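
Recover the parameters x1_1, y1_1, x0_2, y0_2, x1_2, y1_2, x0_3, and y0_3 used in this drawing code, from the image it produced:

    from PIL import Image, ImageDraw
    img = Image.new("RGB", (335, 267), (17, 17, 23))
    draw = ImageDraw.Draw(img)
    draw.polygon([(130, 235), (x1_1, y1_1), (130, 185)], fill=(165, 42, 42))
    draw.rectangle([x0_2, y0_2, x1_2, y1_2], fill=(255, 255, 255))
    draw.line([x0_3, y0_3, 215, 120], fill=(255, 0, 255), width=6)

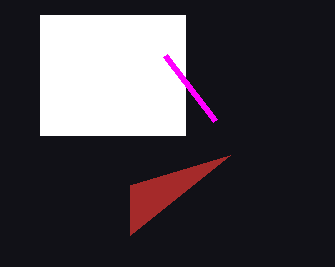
x1_1 = 230, y1_1 = 155, x0_2 = 40, y0_2 = 15, x1_2 = 185, y1_2 = 135, x0_3 = 165, y0_3 = 55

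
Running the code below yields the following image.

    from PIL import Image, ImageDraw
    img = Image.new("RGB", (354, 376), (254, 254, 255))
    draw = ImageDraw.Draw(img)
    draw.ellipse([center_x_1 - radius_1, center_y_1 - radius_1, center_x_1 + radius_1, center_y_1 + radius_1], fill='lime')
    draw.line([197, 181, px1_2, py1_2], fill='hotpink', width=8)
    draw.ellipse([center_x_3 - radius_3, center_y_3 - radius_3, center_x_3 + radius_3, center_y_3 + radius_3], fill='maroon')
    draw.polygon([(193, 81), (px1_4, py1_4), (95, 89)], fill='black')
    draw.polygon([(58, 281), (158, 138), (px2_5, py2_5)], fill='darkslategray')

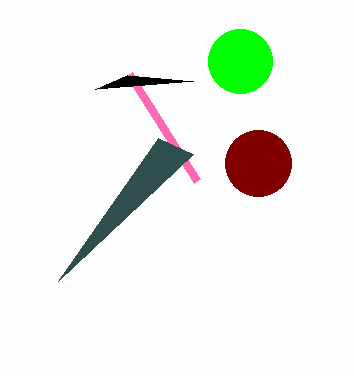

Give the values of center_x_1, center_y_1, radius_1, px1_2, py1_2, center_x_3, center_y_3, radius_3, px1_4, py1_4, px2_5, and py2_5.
center_x_1 = 240
center_y_1 = 61
radius_1 = 32
px1_2 = 129
py1_2 = 74
center_x_3 = 258
center_y_3 = 163
radius_3 = 33
px1_4 = 127
py1_4 = 75
px2_5 = 193
py2_5 = 154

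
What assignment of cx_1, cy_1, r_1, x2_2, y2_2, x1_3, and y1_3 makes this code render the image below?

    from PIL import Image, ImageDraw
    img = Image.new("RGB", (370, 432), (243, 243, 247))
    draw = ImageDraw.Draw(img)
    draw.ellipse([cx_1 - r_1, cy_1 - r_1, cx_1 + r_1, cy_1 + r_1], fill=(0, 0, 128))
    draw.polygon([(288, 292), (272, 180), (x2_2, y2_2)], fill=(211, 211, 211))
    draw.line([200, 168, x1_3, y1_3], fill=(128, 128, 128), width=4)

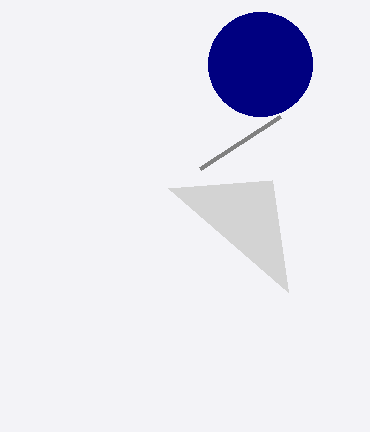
cx_1 = 260, cy_1 = 64, r_1 = 52, x2_2 = 168, y2_2 = 188, x1_3 = 280, y1_3 = 116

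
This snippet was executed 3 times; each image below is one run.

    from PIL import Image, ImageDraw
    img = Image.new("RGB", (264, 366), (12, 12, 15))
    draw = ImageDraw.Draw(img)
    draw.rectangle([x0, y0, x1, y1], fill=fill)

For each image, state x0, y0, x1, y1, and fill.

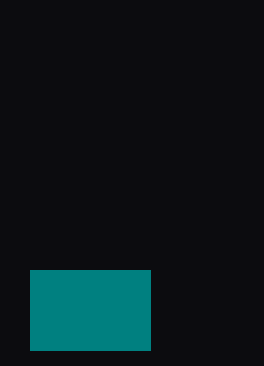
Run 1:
x0 = 30
y0 = 270
x1 = 150
y1 = 350
fill = 'teal'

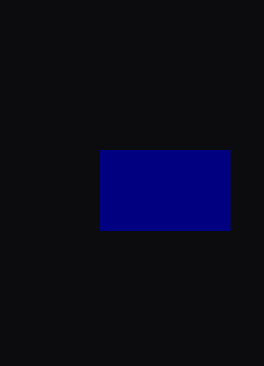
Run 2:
x0 = 100; y0 = 150; x1 = 230; y1 = 230; fill = 'navy'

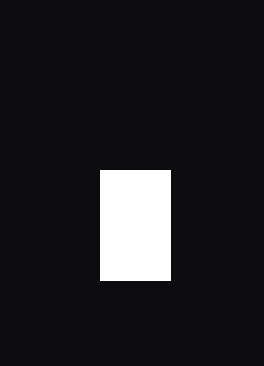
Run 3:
x0 = 100
y0 = 170
x1 = 170
y1 = 280
fill = 'white'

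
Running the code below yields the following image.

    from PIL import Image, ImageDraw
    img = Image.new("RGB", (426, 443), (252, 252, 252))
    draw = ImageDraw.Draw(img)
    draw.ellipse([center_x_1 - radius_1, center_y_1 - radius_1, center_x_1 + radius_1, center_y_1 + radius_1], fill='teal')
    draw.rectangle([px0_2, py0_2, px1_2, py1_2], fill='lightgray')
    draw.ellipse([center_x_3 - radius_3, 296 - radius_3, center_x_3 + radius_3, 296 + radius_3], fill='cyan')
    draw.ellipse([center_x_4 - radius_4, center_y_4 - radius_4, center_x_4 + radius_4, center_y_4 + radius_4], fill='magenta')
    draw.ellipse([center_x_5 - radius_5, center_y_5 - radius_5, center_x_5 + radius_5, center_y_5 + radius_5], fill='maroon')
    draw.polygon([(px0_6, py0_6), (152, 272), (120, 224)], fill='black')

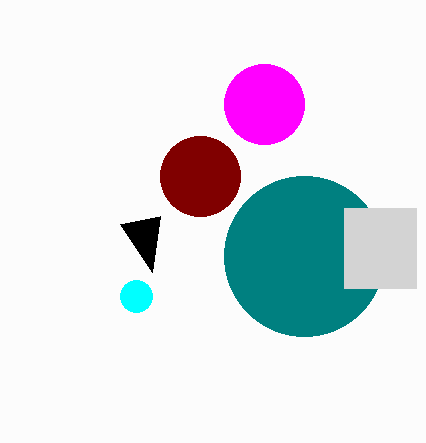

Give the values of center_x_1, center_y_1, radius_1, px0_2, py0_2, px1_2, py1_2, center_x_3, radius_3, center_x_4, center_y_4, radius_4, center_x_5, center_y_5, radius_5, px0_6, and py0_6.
center_x_1 = 304, center_y_1 = 256, radius_1 = 80, px0_2 = 344, py0_2 = 208, px1_2 = 416, py1_2 = 288, center_x_3 = 136, radius_3 = 16, center_x_4 = 264, center_y_4 = 104, radius_4 = 40, center_x_5 = 200, center_y_5 = 176, radius_5 = 40, px0_6 = 160, py0_6 = 216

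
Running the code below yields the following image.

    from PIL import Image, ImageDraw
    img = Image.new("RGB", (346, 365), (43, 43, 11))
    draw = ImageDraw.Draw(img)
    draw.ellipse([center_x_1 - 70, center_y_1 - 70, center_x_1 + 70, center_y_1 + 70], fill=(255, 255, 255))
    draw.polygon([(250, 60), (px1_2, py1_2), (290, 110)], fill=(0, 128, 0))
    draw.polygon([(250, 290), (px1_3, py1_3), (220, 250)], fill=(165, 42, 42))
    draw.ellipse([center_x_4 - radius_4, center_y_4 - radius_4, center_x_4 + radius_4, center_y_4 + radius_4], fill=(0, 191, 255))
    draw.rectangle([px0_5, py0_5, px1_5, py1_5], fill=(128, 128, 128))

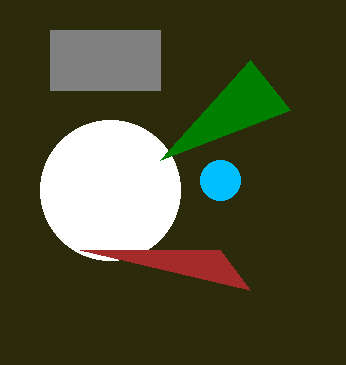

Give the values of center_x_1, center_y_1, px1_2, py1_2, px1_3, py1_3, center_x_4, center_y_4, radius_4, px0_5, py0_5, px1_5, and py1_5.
center_x_1 = 110
center_y_1 = 190
px1_2 = 160
py1_2 = 160
px1_3 = 80
py1_3 = 250
center_x_4 = 220
center_y_4 = 180
radius_4 = 20
px0_5 = 50
py0_5 = 30
px1_5 = 160
py1_5 = 90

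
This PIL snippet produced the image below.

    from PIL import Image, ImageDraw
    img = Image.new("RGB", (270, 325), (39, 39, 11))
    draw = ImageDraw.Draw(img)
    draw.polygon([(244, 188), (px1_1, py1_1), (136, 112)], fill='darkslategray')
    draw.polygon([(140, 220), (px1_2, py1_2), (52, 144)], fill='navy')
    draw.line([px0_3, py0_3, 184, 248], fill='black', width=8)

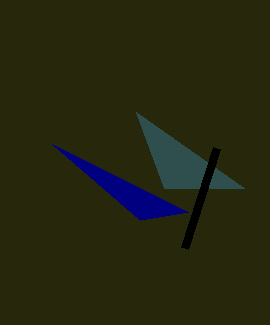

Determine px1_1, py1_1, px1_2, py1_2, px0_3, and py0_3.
px1_1 = 164
py1_1 = 188
px1_2 = 188
py1_2 = 212
px0_3 = 216
py0_3 = 148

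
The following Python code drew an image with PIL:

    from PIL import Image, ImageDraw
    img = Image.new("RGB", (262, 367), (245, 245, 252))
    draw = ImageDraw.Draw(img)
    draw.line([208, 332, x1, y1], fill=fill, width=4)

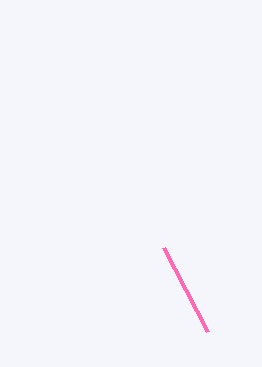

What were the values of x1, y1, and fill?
x1 = 164
y1 = 248
fill = 'hotpink'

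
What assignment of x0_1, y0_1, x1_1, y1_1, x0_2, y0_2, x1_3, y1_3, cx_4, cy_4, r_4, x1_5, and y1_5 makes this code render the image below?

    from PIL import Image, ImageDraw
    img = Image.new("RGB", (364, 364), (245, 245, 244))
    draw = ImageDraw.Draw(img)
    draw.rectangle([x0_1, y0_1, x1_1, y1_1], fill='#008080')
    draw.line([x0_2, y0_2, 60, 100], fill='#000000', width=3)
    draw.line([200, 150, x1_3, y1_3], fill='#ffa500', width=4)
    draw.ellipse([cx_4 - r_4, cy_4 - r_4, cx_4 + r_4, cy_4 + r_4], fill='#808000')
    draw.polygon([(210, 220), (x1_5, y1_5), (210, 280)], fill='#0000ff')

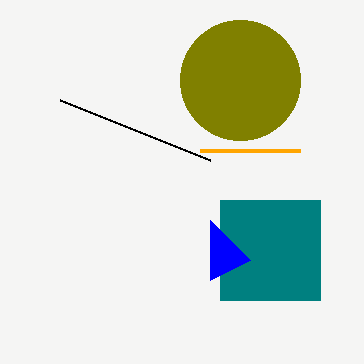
x0_1 = 220
y0_1 = 200
x1_1 = 320
y1_1 = 300
x0_2 = 210
y0_2 = 160
x1_3 = 300
y1_3 = 150
cx_4 = 240
cy_4 = 80
r_4 = 60
x1_5 = 250
y1_5 = 260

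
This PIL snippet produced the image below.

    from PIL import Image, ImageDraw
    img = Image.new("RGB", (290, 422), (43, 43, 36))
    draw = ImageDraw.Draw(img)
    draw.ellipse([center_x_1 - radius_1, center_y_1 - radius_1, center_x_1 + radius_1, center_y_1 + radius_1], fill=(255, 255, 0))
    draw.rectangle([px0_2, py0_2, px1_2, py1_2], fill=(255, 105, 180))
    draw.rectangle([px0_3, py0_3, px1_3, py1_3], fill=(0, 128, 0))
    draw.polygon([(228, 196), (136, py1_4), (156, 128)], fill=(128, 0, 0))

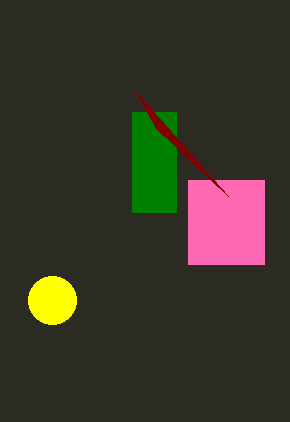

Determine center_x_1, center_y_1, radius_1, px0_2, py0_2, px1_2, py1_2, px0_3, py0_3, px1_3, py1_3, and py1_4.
center_x_1 = 52; center_y_1 = 300; radius_1 = 24; px0_2 = 188; py0_2 = 180; px1_2 = 264; py1_2 = 264; px0_3 = 132; py0_3 = 112; px1_3 = 176; py1_3 = 212; py1_4 = 92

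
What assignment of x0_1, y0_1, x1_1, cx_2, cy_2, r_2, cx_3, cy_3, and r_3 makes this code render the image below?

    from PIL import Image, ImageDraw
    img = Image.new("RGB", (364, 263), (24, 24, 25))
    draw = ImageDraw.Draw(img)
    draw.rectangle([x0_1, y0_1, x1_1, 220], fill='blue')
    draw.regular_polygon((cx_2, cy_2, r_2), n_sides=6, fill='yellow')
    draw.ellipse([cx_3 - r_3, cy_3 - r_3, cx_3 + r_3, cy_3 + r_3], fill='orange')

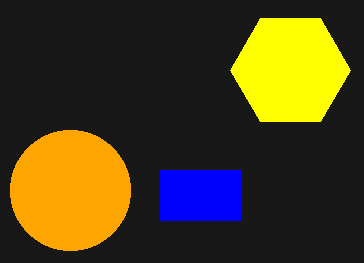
x0_1 = 160, y0_1 = 170, x1_1 = 240, cx_2 = 290, cy_2 = 70, r_2 = 60, cx_3 = 70, cy_3 = 190, r_3 = 60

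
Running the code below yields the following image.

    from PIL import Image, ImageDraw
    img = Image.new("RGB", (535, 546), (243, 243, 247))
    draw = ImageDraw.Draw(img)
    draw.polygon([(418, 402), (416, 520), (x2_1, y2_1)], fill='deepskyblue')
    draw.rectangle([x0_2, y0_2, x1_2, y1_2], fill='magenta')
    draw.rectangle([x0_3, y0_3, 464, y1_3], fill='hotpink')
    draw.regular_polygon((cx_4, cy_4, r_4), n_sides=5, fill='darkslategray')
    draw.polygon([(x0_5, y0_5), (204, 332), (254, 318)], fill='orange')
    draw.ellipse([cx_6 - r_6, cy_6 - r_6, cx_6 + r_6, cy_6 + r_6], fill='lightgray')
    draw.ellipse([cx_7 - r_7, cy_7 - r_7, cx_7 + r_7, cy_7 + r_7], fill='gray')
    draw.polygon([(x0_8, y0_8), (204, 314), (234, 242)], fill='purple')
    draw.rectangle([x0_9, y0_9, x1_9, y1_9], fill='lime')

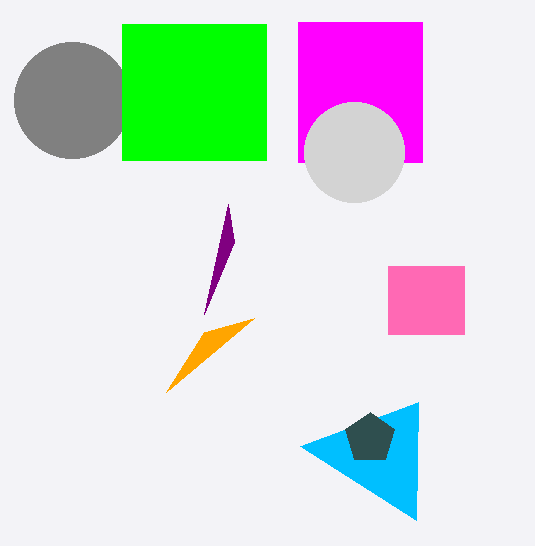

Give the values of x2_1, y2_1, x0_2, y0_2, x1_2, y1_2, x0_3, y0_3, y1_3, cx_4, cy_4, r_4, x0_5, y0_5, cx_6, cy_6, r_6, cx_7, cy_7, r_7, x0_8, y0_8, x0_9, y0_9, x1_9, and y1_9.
x2_1 = 300
y2_1 = 446
x0_2 = 298
y0_2 = 22
x1_2 = 422
y1_2 = 162
x0_3 = 388
y0_3 = 266
y1_3 = 334
cx_4 = 370
cy_4 = 438
r_4 = 26
x0_5 = 166
y0_5 = 392
cx_6 = 354
cy_6 = 152
r_6 = 50
cx_7 = 72
cy_7 = 100
r_7 = 58
x0_8 = 228
y0_8 = 204
x0_9 = 122
y0_9 = 24
x1_9 = 266
y1_9 = 160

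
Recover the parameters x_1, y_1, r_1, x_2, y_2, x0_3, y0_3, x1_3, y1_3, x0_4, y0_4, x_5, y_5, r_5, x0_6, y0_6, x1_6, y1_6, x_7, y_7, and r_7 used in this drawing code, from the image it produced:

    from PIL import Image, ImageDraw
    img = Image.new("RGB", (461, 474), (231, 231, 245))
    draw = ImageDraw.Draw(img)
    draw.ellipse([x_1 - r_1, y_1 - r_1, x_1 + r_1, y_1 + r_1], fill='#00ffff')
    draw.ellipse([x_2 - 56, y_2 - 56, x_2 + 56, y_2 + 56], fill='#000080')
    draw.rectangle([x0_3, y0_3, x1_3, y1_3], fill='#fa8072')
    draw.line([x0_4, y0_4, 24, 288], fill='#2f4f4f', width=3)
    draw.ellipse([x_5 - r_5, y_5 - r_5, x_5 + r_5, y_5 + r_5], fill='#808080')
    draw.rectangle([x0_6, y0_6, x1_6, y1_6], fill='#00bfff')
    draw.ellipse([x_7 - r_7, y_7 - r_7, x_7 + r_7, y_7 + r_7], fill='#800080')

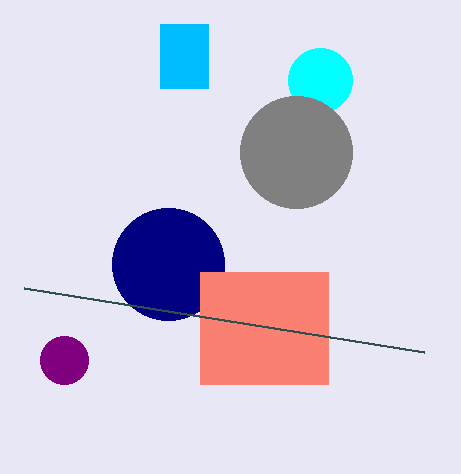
x_1 = 320
y_1 = 80
r_1 = 32
x_2 = 168
y_2 = 264
x0_3 = 200
y0_3 = 272
x1_3 = 328
y1_3 = 384
x0_4 = 424
y0_4 = 352
x_5 = 296
y_5 = 152
r_5 = 56
x0_6 = 160
y0_6 = 24
x1_6 = 208
y1_6 = 88
x_7 = 64
y_7 = 360
r_7 = 24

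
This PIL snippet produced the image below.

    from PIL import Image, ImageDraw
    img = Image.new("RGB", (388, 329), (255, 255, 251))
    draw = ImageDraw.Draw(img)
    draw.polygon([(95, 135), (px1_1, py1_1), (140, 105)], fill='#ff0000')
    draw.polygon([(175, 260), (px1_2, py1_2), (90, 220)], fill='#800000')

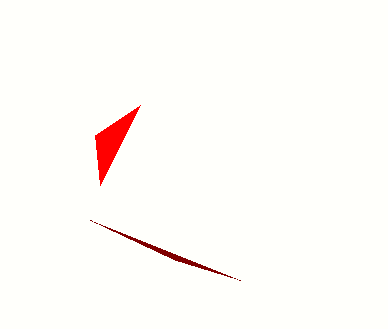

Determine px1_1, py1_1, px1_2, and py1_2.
px1_1 = 100
py1_1 = 185
px1_2 = 240
py1_2 = 280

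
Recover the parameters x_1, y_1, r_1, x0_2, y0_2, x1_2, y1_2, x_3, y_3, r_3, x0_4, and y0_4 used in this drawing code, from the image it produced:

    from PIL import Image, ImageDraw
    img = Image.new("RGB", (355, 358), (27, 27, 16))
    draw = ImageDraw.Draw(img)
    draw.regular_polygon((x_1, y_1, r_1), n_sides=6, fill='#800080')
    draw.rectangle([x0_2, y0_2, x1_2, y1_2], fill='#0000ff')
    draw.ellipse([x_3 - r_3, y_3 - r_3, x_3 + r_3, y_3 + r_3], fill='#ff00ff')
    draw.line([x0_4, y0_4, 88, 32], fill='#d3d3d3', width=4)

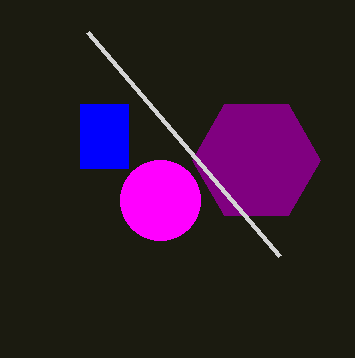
x_1 = 256; y_1 = 160; r_1 = 64; x0_2 = 80; y0_2 = 104; x1_2 = 128; y1_2 = 168; x_3 = 160; y_3 = 200; r_3 = 40; x0_4 = 280; y0_4 = 256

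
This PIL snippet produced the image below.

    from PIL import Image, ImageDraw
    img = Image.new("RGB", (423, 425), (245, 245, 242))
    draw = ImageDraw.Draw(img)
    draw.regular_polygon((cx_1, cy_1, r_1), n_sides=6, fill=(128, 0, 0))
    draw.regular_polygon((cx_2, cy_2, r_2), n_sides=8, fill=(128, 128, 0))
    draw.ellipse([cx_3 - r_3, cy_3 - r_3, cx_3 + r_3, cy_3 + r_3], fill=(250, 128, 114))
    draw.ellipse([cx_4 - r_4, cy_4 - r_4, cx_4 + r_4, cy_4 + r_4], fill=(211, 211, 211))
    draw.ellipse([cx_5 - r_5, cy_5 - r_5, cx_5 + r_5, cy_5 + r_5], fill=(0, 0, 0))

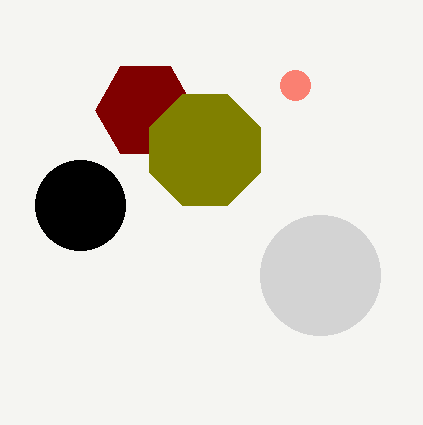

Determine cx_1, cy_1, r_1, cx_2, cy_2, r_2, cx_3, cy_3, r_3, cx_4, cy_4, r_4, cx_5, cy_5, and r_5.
cx_1 = 145, cy_1 = 110, r_1 = 50, cx_2 = 205, cy_2 = 150, r_2 = 60, cx_3 = 295, cy_3 = 85, r_3 = 15, cx_4 = 320, cy_4 = 275, r_4 = 60, cx_5 = 80, cy_5 = 205, r_5 = 45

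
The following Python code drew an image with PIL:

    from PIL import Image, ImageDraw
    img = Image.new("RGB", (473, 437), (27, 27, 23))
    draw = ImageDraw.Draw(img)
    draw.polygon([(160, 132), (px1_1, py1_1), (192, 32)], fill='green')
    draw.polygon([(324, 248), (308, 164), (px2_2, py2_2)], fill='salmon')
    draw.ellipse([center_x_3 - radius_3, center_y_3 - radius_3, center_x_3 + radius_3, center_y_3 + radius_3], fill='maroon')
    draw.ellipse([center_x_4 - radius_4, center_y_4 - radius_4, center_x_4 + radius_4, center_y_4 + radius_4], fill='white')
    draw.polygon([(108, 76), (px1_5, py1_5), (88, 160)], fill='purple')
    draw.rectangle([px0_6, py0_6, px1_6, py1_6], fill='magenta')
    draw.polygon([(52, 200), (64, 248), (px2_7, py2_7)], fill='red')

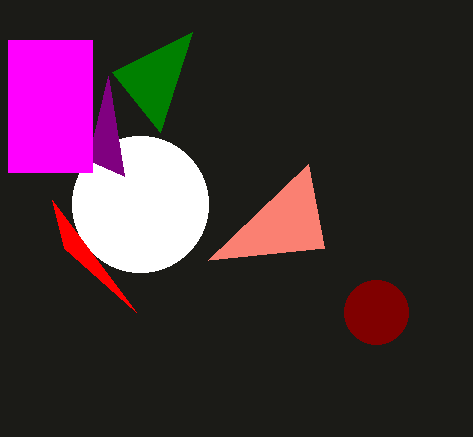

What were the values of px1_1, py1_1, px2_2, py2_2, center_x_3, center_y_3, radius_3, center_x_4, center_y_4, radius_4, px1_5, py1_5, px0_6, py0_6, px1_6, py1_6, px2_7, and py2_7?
px1_1 = 112, py1_1 = 72, px2_2 = 208, py2_2 = 260, center_x_3 = 376, center_y_3 = 312, radius_3 = 32, center_x_4 = 140, center_y_4 = 204, radius_4 = 68, px1_5 = 124, py1_5 = 176, px0_6 = 8, py0_6 = 40, px1_6 = 92, py1_6 = 172, px2_7 = 136, py2_7 = 312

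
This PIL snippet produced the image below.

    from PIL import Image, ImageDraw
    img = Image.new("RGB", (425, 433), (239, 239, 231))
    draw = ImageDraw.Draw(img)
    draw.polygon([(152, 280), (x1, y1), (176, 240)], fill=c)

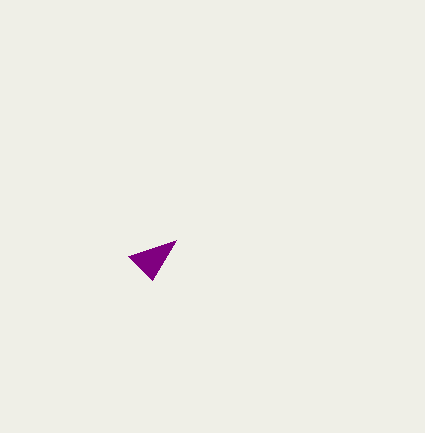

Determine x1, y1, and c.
x1 = 128; y1 = 256; c = 'purple'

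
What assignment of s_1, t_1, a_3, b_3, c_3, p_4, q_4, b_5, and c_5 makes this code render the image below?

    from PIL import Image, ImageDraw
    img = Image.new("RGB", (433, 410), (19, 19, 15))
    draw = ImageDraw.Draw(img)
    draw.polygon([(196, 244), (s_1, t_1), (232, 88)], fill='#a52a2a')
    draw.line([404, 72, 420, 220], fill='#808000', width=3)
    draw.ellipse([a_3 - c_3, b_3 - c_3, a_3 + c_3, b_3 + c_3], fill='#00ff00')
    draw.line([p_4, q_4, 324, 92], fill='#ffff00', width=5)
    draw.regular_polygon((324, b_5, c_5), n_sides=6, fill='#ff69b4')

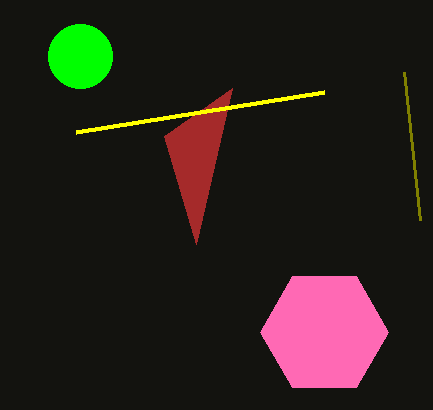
s_1 = 164
t_1 = 136
a_3 = 80
b_3 = 56
c_3 = 32
p_4 = 76
q_4 = 132
b_5 = 332
c_5 = 64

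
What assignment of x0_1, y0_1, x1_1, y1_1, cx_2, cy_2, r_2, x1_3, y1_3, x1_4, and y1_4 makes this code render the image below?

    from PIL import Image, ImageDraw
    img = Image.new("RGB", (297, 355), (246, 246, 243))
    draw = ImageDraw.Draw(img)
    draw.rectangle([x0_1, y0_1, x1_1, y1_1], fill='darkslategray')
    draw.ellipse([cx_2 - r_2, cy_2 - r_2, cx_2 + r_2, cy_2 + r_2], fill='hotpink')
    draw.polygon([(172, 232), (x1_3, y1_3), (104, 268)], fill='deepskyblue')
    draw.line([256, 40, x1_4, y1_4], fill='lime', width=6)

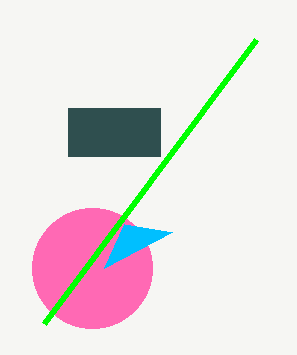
x0_1 = 68; y0_1 = 108; x1_1 = 160; y1_1 = 156; cx_2 = 92; cy_2 = 268; r_2 = 60; x1_3 = 124; y1_3 = 224; x1_4 = 44; y1_4 = 324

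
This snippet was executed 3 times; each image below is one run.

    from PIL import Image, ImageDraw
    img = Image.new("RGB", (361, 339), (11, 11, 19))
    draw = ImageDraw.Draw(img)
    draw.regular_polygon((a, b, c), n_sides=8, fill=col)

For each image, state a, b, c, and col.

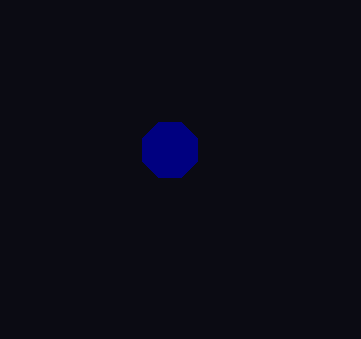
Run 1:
a = 170
b = 150
c = 30
col = 'navy'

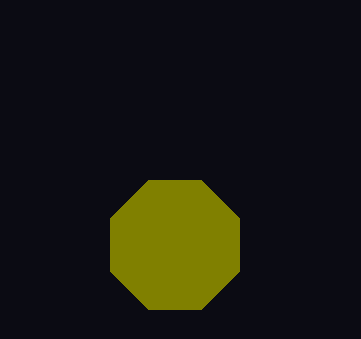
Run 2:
a = 175, b = 245, c = 70, col = 'olive'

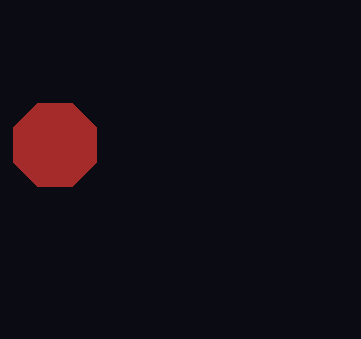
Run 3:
a = 55
b = 145
c = 45
col = 'brown'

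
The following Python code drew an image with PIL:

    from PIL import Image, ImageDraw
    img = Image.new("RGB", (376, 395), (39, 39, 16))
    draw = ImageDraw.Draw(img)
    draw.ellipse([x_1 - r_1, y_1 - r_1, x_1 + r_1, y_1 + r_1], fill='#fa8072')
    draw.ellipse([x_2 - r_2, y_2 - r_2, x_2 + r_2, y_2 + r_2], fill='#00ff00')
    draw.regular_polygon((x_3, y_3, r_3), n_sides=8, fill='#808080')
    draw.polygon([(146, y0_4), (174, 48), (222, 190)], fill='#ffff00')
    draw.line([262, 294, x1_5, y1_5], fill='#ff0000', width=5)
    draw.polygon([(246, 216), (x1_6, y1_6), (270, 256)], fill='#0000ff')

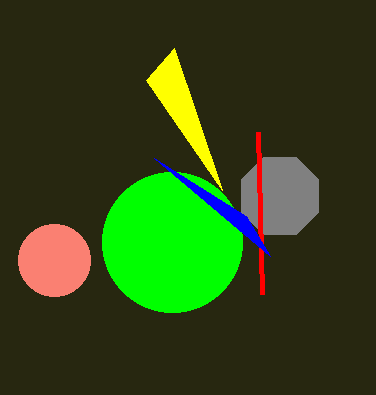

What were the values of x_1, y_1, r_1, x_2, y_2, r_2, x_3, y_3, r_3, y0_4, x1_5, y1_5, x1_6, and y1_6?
x_1 = 54, y_1 = 260, r_1 = 36, x_2 = 172, y_2 = 242, r_2 = 70, x_3 = 280, y_3 = 196, r_3 = 42, y0_4 = 80, x1_5 = 258, y1_5 = 132, x1_6 = 154, y1_6 = 158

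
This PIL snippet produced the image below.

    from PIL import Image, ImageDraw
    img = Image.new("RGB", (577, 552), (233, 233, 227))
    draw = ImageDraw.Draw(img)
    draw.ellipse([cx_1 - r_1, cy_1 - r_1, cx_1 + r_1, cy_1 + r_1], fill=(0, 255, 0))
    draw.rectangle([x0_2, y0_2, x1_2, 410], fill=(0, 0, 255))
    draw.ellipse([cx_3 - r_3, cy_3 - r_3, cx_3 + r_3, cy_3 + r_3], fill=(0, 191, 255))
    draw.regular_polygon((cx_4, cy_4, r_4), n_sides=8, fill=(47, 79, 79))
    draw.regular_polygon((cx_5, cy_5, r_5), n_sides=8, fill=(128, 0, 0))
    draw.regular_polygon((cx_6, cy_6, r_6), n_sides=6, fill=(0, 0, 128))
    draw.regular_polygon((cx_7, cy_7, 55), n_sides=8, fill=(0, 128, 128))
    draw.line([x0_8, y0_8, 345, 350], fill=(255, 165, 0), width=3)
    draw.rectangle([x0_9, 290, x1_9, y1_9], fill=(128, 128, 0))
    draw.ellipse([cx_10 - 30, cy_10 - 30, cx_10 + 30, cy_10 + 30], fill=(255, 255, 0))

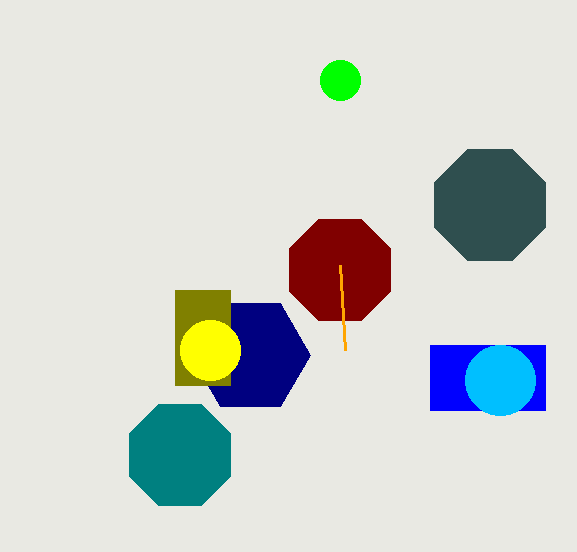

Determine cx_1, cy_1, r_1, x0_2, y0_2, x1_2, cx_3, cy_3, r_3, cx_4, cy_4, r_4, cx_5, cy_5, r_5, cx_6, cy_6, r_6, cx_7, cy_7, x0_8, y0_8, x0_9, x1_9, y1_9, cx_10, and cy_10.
cx_1 = 340, cy_1 = 80, r_1 = 20, x0_2 = 430, y0_2 = 345, x1_2 = 545, cx_3 = 500, cy_3 = 380, r_3 = 35, cx_4 = 490, cy_4 = 205, r_4 = 60, cx_5 = 340, cy_5 = 270, r_5 = 55, cx_6 = 250, cy_6 = 355, r_6 = 60, cx_7 = 180, cy_7 = 455, x0_8 = 340, y0_8 = 265, x0_9 = 175, x1_9 = 230, y1_9 = 385, cx_10 = 210, cy_10 = 350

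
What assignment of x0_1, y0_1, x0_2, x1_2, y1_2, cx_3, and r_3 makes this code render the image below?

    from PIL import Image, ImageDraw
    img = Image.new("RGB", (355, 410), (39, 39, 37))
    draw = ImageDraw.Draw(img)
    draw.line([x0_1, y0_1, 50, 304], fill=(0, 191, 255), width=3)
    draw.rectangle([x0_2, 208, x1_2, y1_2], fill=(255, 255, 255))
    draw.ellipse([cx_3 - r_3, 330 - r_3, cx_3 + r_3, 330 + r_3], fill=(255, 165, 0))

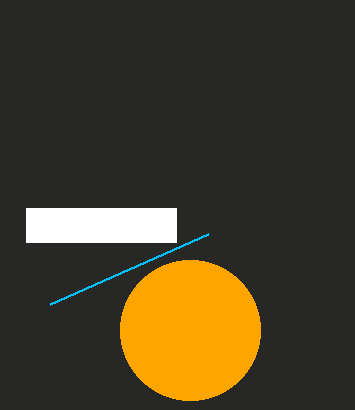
x0_1 = 208
y0_1 = 234
x0_2 = 26
x1_2 = 176
y1_2 = 242
cx_3 = 190
r_3 = 70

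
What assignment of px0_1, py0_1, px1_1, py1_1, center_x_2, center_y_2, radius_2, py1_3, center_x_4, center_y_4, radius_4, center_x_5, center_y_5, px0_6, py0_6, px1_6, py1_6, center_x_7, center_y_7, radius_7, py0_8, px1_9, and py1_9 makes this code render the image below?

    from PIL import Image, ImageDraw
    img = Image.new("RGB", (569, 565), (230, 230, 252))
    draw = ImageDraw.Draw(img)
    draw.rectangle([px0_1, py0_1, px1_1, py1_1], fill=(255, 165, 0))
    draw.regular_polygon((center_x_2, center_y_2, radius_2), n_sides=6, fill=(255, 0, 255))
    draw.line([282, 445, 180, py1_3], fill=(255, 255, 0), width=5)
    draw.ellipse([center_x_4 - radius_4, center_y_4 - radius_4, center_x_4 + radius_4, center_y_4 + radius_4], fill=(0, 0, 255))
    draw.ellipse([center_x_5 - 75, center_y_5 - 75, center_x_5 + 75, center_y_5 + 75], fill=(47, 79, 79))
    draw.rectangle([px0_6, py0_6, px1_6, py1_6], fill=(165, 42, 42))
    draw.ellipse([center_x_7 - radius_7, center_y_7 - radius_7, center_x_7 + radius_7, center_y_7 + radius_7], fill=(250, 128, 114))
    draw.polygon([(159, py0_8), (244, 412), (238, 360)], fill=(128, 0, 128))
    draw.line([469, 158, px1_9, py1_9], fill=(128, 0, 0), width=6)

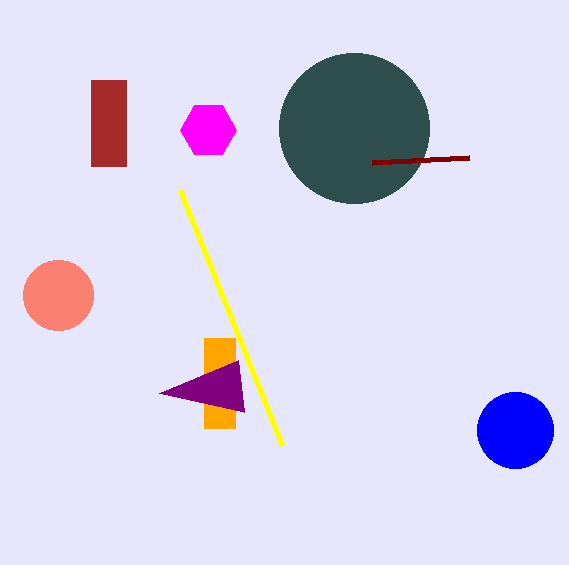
px0_1 = 204
py0_1 = 338
px1_1 = 235
py1_1 = 428
center_x_2 = 208
center_y_2 = 130
radius_2 = 28
py1_3 = 190
center_x_4 = 515
center_y_4 = 430
radius_4 = 38
center_x_5 = 354
center_y_5 = 128
px0_6 = 91
py0_6 = 80
px1_6 = 126
py1_6 = 166
center_x_7 = 58
center_y_7 = 295
radius_7 = 35
py0_8 = 393
px1_9 = 372
py1_9 = 163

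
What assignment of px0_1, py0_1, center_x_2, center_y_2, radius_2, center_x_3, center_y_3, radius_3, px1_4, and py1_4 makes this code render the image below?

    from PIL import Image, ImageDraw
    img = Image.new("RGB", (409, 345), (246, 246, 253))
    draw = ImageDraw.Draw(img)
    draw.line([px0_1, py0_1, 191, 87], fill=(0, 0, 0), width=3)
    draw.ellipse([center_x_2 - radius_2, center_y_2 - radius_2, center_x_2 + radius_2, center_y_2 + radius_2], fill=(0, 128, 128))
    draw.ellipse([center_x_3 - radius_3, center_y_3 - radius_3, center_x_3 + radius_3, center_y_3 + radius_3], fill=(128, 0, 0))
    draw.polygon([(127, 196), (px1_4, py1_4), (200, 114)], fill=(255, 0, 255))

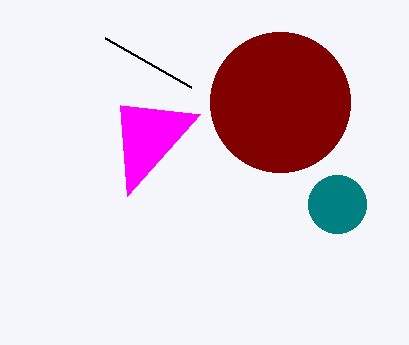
px0_1 = 105
py0_1 = 38
center_x_2 = 337
center_y_2 = 204
radius_2 = 29
center_x_3 = 280
center_y_3 = 102
radius_3 = 70
px1_4 = 120
py1_4 = 105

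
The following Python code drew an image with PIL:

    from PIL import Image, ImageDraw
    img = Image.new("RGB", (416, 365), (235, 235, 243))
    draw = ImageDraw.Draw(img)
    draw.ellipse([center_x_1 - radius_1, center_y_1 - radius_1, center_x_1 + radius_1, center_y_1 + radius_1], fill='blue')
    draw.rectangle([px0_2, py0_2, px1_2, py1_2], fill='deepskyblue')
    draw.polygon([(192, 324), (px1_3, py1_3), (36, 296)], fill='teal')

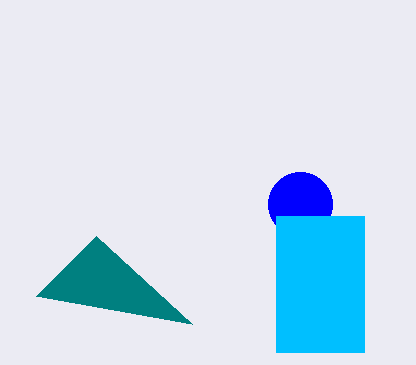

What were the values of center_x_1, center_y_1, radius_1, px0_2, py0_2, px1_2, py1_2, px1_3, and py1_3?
center_x_1 = 300, center_y_1 = 204, radius_1 = 32, px0_2 = 276, py0_2 = 216, px1_2 = 364, py1_2 = 352, px1_3 = 96, py1_3 = 236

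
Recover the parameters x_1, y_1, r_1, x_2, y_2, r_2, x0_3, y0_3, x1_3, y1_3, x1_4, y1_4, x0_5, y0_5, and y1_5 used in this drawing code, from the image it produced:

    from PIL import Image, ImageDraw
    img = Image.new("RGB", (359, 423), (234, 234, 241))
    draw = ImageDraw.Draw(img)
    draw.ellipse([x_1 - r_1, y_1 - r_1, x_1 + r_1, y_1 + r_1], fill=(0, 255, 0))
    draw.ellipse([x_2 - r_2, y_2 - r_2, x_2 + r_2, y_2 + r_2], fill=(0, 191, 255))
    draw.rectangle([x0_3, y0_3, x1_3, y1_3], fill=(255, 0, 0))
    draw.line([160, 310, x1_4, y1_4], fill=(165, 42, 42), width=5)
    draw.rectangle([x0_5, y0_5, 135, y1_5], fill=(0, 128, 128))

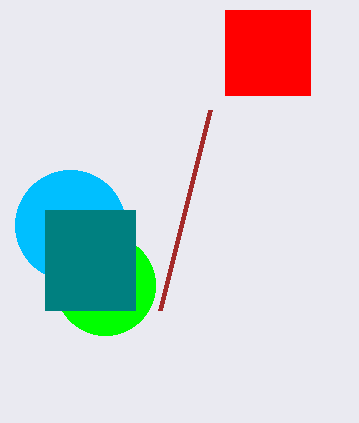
x_1 = 105
y_1 = 285
r_1 = 50
x_2 = 70
y_2 = 225
r_2 = 55
x0_3 = 225
y0_3 = 10
x1_3 = 310
y1_3 = 95
x1_4 = 210
y1_4 = 110
x0_5 = 45
y0_5 = 210
y1_5 = 310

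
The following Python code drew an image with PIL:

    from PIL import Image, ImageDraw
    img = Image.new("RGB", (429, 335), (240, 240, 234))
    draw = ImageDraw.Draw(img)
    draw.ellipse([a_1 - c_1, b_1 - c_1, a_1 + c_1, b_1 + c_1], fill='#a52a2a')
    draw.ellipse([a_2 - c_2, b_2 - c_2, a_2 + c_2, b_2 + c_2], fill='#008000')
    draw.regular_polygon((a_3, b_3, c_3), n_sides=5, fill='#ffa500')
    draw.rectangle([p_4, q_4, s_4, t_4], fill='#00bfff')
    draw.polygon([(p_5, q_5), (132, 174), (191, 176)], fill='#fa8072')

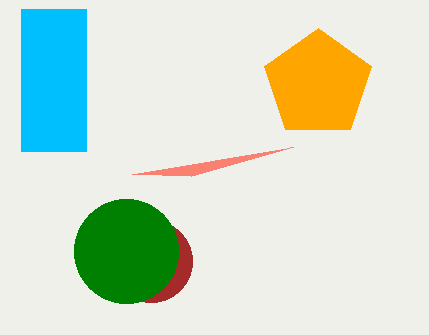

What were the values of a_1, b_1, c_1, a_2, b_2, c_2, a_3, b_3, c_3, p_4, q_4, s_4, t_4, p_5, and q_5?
a_1 = 151
b_1 = 261
c_1 = 41
a_2 = 126
b_2 = 251
c_2 = 52
a_3 = 318
b_3 = 84
c_3 = 56
p_4 = 21
q_4 = 9
s_4 = 86
t_4 = 151
p_5 = 293
q_5 = 147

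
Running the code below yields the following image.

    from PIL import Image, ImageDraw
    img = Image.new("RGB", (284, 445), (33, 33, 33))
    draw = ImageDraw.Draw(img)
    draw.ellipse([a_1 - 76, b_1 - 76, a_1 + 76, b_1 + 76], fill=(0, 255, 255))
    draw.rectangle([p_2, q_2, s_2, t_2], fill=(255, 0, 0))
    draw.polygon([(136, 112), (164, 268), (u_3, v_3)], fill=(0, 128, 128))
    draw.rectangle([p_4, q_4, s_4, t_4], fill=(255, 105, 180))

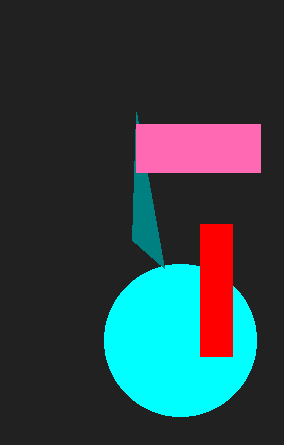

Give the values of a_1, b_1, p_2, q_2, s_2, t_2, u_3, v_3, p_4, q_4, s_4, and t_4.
a_1 = 180; b_1 = 340; p_2 = 200; q_2 = 224; s_2 = 232; t_2 = 356; u_3 = 132; v_3 = 240; p_4 = 136; q_4 = 124; s_4 = 260; t_4 = 172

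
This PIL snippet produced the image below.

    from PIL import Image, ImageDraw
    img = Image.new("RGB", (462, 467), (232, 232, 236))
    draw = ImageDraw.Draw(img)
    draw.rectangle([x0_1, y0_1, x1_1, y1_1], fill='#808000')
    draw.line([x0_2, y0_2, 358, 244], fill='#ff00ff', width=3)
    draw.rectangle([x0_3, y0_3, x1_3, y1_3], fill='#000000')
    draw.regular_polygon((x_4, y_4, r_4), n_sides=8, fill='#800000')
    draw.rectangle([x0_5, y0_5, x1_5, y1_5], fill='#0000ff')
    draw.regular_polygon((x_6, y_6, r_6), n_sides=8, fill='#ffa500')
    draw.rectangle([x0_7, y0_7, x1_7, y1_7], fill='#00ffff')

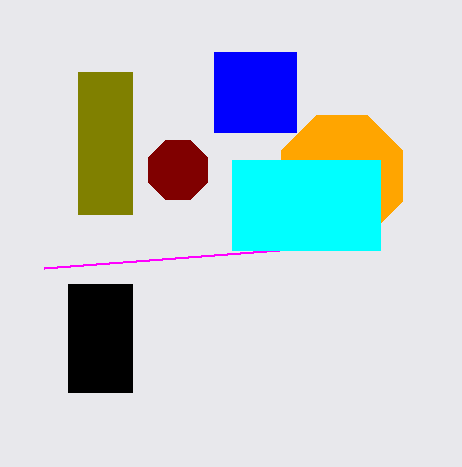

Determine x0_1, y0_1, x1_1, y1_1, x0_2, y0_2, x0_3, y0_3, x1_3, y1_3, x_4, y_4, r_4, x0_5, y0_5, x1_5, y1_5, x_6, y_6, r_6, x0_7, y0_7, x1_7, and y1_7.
x0_1 = 78, y0_1 = 72, x1_1 = 132, y1_1 = 214, x0_2 = 44, y0_2 = 268, x0_3 = 68, y0_3 = 284, x1_3 = 132, y1_3 = 392, x_4 = 178, y_4 = 170, r_4 = 32, x0_5 = 214, y0_5 = 52, x1_5 = 296, y1_5 = 132, x_6 = 342, y_6 = 176, r_6 = 66, x0_7 = 232, y0_7 = 160, x1_7 = 380, y1_7 = 250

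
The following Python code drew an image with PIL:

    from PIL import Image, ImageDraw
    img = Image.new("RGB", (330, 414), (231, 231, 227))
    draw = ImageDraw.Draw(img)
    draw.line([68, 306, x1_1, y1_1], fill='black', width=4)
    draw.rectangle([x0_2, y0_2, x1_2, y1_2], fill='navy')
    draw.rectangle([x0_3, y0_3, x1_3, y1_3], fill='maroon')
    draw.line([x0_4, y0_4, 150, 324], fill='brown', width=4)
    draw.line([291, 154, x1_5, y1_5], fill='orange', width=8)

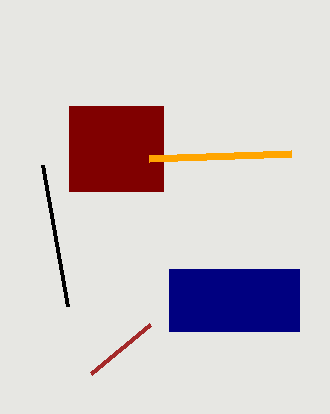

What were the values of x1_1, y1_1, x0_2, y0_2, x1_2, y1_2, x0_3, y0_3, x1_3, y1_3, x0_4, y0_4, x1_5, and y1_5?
x1_1 = 43; y1_1 = 165; x0_2 = 169; y0_2 = 269; x1_2 = 299; y1_2 = 331; x0_3 = 69; y0_3 = 106; x1_3 = 163; y1_3 = 191; x0_4 = 91; y0_4 = 373; x1_5 = 149; y1_5 = 159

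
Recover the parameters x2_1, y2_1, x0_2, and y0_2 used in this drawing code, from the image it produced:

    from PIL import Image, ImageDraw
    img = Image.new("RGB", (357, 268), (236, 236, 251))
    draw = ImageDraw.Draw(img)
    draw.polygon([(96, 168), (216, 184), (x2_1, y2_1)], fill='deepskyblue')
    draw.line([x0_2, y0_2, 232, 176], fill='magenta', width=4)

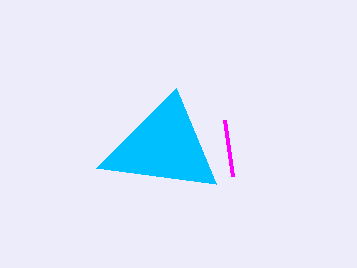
x2_1 = 176
y2_1 = 88
x0_2 = 224
y0_2 = 120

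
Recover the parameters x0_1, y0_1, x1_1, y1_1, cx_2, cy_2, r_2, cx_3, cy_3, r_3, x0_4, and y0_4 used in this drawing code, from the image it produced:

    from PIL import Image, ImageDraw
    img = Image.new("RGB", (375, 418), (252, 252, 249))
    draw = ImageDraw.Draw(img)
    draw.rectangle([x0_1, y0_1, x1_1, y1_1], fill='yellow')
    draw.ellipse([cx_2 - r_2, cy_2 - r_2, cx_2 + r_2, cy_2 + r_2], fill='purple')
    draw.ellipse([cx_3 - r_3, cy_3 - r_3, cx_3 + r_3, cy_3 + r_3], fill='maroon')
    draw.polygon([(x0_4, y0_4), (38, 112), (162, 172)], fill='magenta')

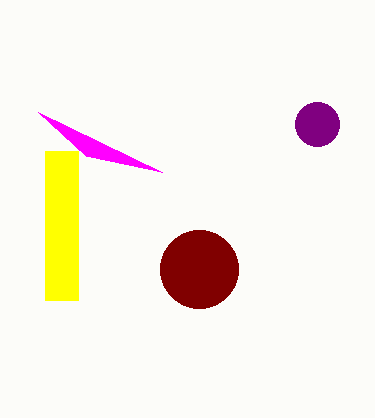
x0_1 = 45; y0_1 = 151; x1_1 = 78; y1_1 = 300; cx_2 = 317; cy_2 = 124; r_2 = 22; cx_3 = 199; cy_3 = 269; r_3 = 39; x0_4 = 86; y0_4 = 156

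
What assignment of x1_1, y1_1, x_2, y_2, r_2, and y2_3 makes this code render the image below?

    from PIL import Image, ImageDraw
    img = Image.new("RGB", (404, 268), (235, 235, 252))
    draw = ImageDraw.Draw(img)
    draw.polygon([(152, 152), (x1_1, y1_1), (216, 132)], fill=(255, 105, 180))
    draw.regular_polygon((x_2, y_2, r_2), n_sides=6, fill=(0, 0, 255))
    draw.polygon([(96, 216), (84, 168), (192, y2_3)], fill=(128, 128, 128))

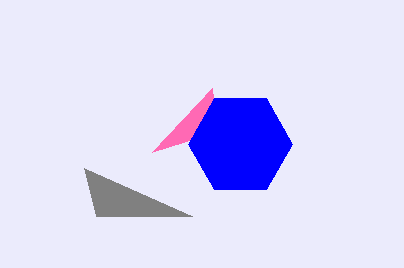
x1_1 = 212; y1_1 = 88; x_2 = 240; y_2 = 144; r_2 = 52; y2_3 = 216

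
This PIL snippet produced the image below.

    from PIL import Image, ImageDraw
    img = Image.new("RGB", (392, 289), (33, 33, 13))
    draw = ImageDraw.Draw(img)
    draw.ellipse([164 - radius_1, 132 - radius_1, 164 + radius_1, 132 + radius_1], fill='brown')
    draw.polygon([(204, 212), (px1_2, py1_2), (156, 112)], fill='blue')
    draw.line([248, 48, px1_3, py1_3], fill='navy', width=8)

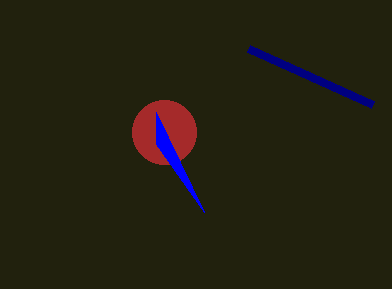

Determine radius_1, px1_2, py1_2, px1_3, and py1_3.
radius_1 = 32
px1_2 = 156
py1_2 = 144
px1_3 = 372
py1_3 = 104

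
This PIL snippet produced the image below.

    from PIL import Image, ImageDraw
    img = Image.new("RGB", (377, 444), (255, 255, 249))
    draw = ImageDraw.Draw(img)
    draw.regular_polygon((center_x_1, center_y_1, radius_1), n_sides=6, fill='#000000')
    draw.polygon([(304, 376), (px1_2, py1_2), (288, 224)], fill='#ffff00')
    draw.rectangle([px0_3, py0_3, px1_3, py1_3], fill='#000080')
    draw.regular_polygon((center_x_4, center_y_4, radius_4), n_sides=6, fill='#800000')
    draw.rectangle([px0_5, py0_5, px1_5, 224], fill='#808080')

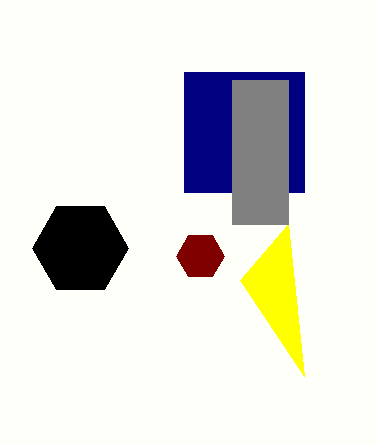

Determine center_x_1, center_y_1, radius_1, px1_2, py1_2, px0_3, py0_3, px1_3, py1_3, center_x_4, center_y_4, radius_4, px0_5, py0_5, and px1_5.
center_x_1 = 80
center_y_1 = 248
radius_1 = 48
px1_2 = 240
py1_2 = 280
px0_3 = 184
py0_3 = 72
px1_3 = 304
py1_3 = 192
center_x_4 = 200
center_y_4 = 256
radius_4 = 24
px0_5 = 232
py0_5 = 80
px1_5 = 288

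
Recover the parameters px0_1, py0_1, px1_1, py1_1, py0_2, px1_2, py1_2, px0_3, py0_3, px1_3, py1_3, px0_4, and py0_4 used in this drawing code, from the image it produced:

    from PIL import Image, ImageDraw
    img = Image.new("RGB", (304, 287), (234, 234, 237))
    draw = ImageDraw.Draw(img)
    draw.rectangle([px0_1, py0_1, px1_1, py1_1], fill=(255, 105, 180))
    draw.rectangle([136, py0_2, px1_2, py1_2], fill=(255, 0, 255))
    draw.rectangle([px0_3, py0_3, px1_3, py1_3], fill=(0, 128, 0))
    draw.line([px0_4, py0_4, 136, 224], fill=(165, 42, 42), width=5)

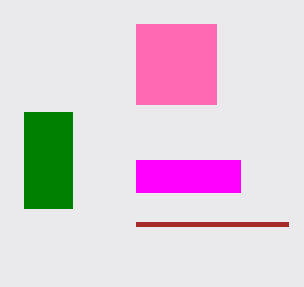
px0_1 = 136, py0_1 = 24, px1_1 = 216, py1_1 = 104, py0_2 = 160, px1_2 = 240, py1_2 = 192, px0_3 = 24, py0_3 = 112, px1_3 = 72, py1_3 = 208, px0_4 = 288, py0_4 = 224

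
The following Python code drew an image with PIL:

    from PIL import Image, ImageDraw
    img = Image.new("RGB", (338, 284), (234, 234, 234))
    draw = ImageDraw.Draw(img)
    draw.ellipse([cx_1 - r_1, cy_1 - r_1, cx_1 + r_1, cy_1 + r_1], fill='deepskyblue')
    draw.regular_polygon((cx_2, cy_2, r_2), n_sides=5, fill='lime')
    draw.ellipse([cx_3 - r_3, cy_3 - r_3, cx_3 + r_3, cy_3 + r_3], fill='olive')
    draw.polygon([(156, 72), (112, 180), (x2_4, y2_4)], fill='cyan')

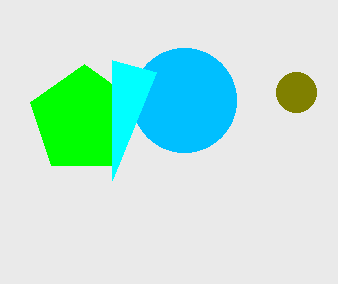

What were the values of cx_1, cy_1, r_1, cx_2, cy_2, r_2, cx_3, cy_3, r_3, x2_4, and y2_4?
cx_1 = 184; cy_1 = 100; r_1 = 52; cx_2 = 84; cy_2 = 120; r_2 = 56; cx_3 = 296; cy_3 = 92; r_3 = 20; x2_4 = 112; y2_4 = 60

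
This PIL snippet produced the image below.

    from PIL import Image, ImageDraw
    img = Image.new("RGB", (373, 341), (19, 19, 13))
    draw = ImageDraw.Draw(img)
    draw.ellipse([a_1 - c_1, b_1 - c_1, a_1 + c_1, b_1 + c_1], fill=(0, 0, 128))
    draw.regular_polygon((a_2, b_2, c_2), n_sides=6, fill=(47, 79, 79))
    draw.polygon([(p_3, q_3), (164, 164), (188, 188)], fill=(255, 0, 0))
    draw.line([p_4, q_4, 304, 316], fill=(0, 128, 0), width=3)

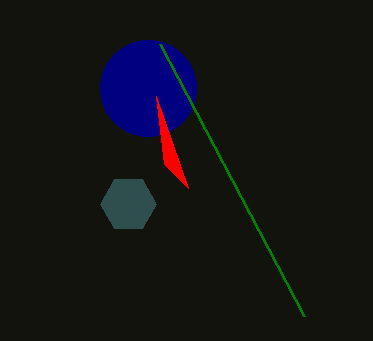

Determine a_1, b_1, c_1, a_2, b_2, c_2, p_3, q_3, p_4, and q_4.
a_1 = 148
b_1 = 88
c_1 = 48
a_2 = 128
b_2 = 204
c_2 = 28
p_3 = 156
q_3 = 96
p_4 = 160
q_4 = 44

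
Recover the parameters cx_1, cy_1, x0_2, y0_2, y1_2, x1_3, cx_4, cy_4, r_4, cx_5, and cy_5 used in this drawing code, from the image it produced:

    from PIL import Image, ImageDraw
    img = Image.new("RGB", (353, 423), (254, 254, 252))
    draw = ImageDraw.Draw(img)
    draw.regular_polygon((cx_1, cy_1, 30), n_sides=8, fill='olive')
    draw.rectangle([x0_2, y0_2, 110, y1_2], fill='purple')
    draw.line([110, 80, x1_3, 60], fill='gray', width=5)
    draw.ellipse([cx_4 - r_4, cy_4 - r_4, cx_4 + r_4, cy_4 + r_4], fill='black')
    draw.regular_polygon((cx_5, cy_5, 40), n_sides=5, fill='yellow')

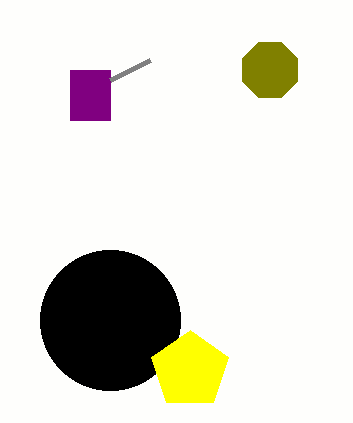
cx_1 = 270
cy_1 = 70
x0_2 = 70
y0_2 = 70
y1_2 = 120
x1_3 = 150
cx_4 = 110
cy_4 = 320
r_4 = 70
cx_5 = 190
cy_5 = 370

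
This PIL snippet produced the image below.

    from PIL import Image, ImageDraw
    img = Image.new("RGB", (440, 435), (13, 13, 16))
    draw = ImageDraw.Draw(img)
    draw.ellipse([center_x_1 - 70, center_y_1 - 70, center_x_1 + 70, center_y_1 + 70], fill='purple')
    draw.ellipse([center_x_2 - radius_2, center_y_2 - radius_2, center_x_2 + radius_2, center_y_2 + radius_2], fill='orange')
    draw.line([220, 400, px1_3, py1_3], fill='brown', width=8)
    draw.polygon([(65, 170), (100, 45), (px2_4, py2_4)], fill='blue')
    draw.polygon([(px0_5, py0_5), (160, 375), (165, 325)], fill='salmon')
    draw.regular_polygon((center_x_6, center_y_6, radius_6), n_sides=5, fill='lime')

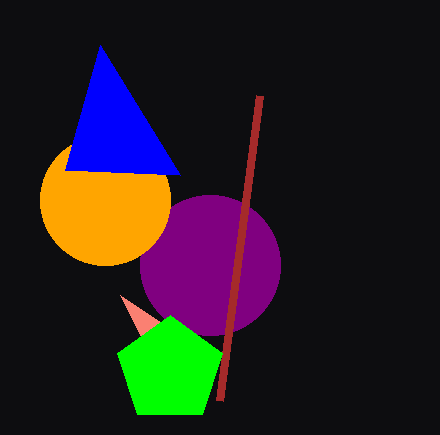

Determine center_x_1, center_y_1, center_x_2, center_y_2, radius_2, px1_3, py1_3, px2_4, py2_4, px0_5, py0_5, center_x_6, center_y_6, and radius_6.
center_x_1 = 210; center_y_1 = 265; center_x_2 = 105; center_y_2 = 200; radius_2 = 65; px1_3 = 260; py1_3 = 95; px2_4 = 180; py2_4 = 175; px0_5 = 120; py0_5 = 295; center_x_6 = 170; center_y_6 = 370; radius_6 = 55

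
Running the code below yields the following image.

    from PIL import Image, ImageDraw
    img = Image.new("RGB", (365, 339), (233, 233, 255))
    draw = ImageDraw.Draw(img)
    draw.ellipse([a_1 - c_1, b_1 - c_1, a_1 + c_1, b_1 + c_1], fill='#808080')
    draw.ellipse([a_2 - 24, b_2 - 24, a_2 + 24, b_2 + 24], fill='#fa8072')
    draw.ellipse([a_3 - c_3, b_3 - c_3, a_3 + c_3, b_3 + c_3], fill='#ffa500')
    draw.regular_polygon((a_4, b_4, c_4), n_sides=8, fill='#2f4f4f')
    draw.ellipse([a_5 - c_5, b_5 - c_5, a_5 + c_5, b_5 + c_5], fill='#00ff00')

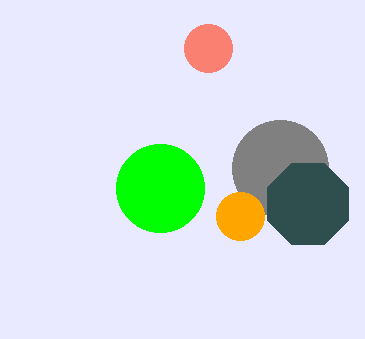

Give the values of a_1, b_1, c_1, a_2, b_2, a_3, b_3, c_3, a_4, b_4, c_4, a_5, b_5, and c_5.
a_1 = 280, b_1 = 168, c_1 = 48, a_2 = 208, b_2 = 48, a_3 = 240, b_3 = 216, c_3 = 24, a_4 = 308, b_4 = 204, c_4 = 44, a_5 = 160, b_5 = 188, c_5 = 44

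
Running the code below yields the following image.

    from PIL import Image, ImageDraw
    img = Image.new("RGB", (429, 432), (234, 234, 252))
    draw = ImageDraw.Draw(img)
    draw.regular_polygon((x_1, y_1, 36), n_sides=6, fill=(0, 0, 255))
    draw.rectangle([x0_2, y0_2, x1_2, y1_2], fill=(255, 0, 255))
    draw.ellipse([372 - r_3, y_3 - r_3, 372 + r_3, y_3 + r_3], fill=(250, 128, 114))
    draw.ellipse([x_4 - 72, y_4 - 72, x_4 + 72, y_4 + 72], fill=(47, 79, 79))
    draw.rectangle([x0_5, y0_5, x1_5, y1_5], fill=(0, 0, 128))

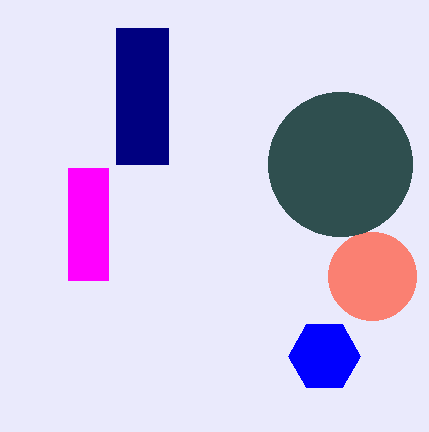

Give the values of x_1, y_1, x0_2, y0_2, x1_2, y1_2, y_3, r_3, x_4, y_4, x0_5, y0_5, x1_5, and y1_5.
x_1 = 324; y_1 = 356; x0_2 = 68; y0_2 = 168; x1_2 = 108; y1_2 = 280; y_3 = 276; r_3 = 44; x_4 = 340; y_4 = 164; x0_5 = 116; y0_5 = 28; x1_5 = 168; y1_5 = 164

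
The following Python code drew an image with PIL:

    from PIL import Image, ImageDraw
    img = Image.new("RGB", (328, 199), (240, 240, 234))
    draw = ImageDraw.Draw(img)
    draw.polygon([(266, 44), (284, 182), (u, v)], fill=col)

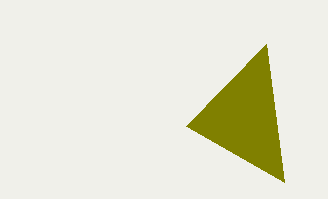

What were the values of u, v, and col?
u = 186; v = 126; col = 'olive'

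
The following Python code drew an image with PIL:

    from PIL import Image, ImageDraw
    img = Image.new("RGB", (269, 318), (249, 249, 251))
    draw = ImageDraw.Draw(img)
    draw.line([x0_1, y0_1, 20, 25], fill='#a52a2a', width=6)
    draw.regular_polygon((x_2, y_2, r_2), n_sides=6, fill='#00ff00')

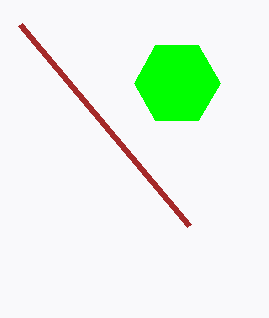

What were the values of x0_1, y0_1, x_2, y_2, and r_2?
x0_1 = 189, y0_1 = 226, x_2 = 177, y_2 = 83, r_2 = 43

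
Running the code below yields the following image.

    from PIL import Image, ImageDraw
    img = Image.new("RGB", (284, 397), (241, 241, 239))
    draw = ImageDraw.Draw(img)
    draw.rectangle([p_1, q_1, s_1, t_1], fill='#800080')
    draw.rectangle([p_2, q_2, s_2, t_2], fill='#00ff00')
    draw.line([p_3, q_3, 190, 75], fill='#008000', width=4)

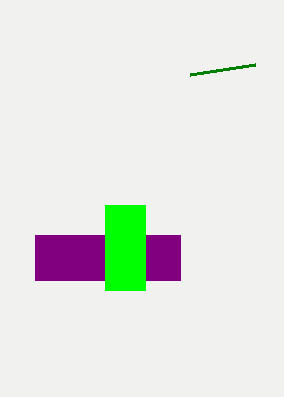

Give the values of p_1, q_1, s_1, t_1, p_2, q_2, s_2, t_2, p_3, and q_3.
p_1 = 35, q_1 = 235, s_1 = 180, t_1 = 280, p_2 = 105, q_2 = 205, s_2 = 145, t_2 = 290, p_3 = 255, q_3 = 65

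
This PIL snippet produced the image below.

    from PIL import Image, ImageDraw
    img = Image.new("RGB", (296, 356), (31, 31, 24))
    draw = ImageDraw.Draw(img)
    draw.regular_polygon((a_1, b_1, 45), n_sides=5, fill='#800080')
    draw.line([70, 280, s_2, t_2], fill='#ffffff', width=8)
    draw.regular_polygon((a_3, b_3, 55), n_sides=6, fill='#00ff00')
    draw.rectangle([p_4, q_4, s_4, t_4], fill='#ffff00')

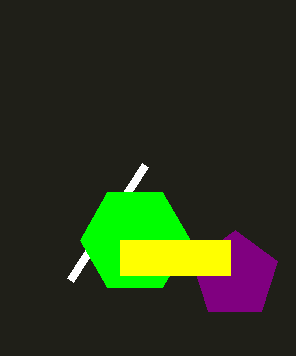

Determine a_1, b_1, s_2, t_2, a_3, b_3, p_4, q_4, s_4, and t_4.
a_1 = 235
b_1 = 275
s_2 = 145
t_2 = 165
a_3 = 135
b_3 = 240
p_4 = 120
q_4 = 240
s_4 = 230
t_4 = 275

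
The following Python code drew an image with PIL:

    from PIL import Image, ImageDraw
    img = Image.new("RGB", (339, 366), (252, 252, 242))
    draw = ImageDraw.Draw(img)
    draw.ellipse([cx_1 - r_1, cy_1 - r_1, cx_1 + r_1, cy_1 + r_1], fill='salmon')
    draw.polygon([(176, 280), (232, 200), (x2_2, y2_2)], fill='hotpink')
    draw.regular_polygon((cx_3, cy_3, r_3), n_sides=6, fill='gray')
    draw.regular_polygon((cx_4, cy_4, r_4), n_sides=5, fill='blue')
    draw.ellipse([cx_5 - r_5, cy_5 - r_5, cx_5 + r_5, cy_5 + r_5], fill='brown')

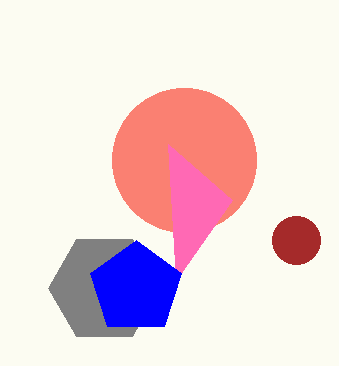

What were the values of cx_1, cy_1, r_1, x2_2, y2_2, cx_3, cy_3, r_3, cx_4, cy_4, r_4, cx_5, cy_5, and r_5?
cx_1 = 184, cy_1 = 160, r_1 = 72, x2_2 = 168, y2_2 = 144, cx_3 = 104, cy_3 = 288, r_3 = 56, cx_4 = 136, cy_4 = 288, r_4 = 48, cx_5 = 296, cy_5 = 240, r_5 = 24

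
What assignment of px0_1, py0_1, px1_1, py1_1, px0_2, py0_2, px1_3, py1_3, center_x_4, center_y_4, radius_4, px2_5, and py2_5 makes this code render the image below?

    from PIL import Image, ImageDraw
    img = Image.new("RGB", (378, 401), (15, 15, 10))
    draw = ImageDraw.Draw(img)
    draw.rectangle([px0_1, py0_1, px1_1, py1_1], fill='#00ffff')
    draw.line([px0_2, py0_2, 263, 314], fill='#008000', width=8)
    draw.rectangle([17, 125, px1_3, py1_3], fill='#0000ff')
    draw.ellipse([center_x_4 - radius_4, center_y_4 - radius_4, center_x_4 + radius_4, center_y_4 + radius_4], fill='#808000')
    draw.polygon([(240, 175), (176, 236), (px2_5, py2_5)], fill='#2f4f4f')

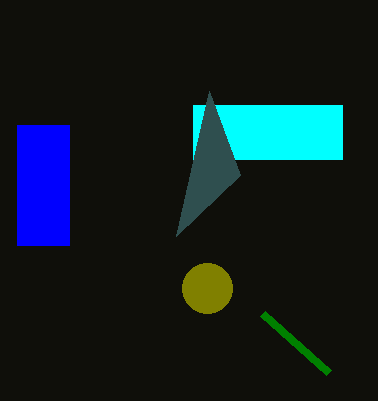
px0_1 = 193
py0_1 = 105
px1_1 = 342
py1_1 = 159
px0_2 = 329
py0_2 = 373
px1_3 = 69
py1_3 = 245
center_x_4 = 207
center_y_4 = 288
radius_4 = 25
px2_5 = 209
py2_5 = 91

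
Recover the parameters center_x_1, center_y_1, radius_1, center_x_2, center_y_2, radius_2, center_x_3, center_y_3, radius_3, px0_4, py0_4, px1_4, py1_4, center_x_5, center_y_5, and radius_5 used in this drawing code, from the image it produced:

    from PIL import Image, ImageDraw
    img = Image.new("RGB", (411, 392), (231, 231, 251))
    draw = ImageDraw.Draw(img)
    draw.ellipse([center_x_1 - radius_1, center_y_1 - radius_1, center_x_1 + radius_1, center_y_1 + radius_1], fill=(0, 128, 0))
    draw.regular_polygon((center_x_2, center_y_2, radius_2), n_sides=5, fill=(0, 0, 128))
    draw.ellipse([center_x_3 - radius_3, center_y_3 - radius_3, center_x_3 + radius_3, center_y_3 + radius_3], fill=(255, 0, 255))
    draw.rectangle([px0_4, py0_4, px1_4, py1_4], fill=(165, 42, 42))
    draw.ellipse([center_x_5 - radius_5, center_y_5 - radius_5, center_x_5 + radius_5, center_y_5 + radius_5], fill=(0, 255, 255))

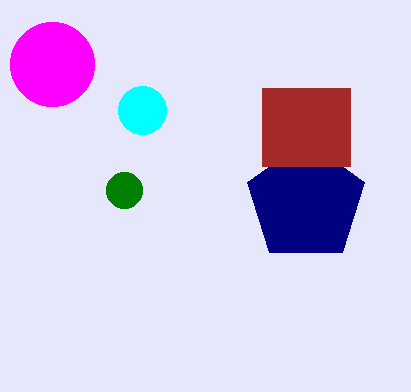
center_x_1 = 124; center_y_1 = 190; radius_1 = 18; center_x_2 = 306; center_y_2 = 202; radius_2 = 62; center_x_3 = 52; center_y_3 = 64; radius_3 = 42; px0_4 = 262; py0_4 = 88; px1_4 = 350; py1_4 = 166; center_x_5 = 142; center_y_5 = 110; radius_5 = 24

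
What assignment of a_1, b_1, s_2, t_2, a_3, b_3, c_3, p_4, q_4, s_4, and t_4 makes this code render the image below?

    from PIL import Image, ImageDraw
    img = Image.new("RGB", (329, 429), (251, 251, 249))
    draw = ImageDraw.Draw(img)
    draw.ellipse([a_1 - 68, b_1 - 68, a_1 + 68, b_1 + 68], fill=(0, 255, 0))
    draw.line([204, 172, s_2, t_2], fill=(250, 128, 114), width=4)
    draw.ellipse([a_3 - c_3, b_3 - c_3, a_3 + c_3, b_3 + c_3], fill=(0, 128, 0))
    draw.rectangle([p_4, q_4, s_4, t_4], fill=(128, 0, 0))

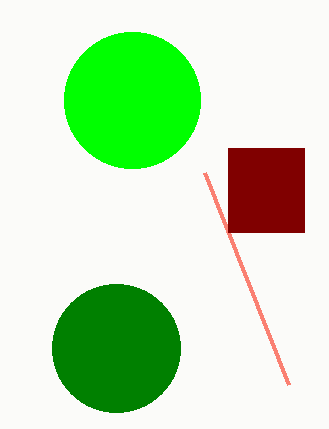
a_1 = 132
b_1 = 100
s_2 = 288
t_2 = 384
a_3 = 116
b_3 = 348
c_3 = 64
p_4 = 228
q_4 = 148
s_4 = 304
t_4 = 232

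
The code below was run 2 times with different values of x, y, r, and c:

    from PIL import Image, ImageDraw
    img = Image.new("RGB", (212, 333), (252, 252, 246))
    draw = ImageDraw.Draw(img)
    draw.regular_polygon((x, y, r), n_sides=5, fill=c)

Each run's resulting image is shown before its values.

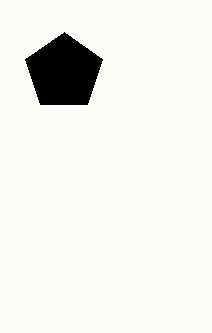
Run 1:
x = 64, y = 72, r = 40, c = 'black'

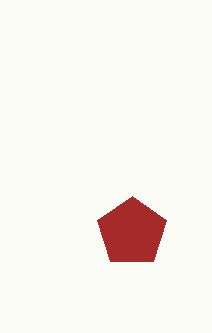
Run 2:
x = 132; y = 232; r = 36; c = 'brown'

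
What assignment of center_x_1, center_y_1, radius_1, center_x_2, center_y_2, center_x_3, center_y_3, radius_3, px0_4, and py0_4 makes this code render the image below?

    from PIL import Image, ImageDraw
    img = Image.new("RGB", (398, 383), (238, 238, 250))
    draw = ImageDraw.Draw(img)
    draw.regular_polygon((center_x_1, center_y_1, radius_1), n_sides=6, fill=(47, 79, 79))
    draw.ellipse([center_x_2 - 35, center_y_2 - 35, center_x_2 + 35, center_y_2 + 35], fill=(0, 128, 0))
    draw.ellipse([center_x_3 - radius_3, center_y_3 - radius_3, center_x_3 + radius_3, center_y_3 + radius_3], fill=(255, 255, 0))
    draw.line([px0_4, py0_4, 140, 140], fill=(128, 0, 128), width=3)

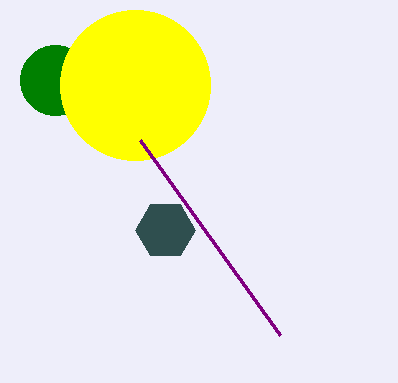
center_x_1 = 165
center_y_1 = 230
radius_1 = 30
center_x_2 = 55
center_y_2 = 80
center_x_3 = 135
center_y_3 = 85
radius_3 = 75
px0_4 = 280
py0_4 = 335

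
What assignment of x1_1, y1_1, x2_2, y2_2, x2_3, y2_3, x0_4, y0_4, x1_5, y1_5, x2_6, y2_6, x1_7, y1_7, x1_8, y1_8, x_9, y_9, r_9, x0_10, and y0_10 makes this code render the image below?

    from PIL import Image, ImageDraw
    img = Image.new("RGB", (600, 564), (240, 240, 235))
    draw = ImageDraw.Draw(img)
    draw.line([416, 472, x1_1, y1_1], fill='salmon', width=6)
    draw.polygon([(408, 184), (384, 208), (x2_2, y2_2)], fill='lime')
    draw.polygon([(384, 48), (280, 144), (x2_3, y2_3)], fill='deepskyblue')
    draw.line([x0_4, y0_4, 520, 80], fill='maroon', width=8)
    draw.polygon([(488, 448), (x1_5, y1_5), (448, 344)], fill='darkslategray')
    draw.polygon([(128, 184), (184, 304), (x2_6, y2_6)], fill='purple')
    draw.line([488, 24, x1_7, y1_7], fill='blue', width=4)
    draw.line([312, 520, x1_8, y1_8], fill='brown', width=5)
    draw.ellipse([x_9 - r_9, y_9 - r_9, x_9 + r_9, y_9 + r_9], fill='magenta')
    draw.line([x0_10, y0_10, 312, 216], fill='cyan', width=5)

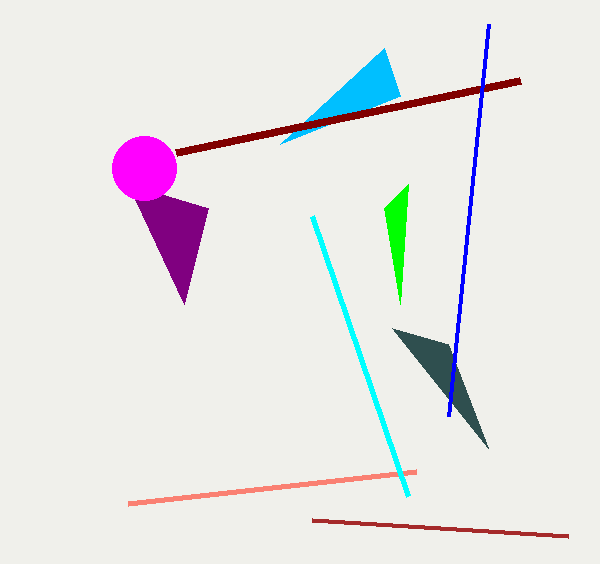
x1_1 = 128
y1_1 = 504
x2_2 = 400
y2_2 = 304
x2_3 = 400
y2_3 = 96
x0_4 = 176
y0_4 = 152
x1_5 = 392
y1_5 = 328
x2_6 = 208
y2_6 = 208
x1_7 = 448
y1_7 = 416
x1_8 = 568
y1_8 = 536
x_9 = 144
y_9 = 168
r_9 = 32
x0_10 = 408
y0_10 = 496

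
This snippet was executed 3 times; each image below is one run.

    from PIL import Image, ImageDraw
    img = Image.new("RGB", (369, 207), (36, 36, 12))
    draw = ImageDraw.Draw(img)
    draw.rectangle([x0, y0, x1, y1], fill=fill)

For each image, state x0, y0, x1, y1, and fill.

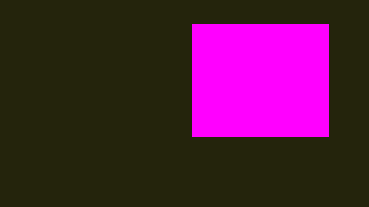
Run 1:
x0 = 192, y0 = 24, x1 = 328, y1 = 136, fill = 'magenta'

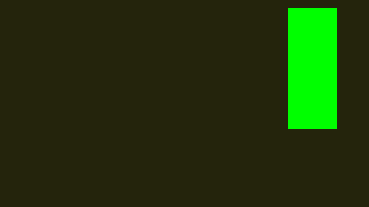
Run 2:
x0 = 288, y0 = 8, x1 = 336, y1 = 128, fill = 'lime'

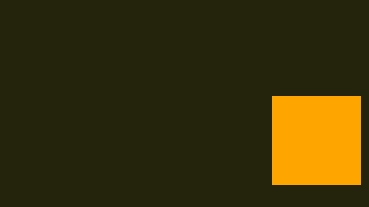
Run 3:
x0 = 272; y0 = 96; x1 = 360; y1 = 184; fill = 'orange'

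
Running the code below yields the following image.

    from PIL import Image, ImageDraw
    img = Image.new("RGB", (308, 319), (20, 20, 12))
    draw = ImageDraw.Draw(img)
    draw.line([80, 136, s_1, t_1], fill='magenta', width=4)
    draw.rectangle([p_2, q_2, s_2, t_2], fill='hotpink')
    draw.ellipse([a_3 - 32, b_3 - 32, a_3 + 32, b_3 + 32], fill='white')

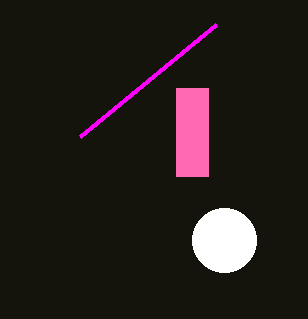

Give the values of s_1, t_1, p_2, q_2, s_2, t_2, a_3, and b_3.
s_1 = 216
t_1 = 24
p_2 = 176
q_2 = 88
s_2 = 208
t_2 = 176
a_3 = 224
b_3 = 240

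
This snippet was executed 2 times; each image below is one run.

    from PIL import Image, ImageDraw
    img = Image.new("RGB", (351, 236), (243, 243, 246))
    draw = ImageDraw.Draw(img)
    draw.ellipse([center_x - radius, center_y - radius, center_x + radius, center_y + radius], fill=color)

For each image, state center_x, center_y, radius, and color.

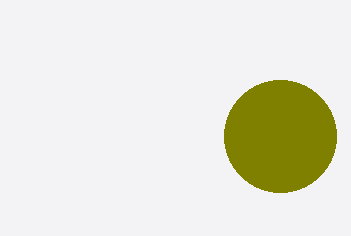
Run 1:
center_x = 280; center_y = 136; radius = 56; color = 'olive'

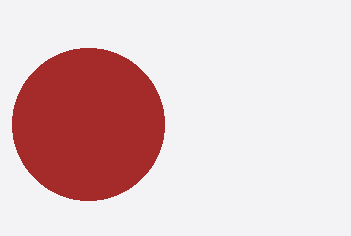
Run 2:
center_x = 88
center_y = 124
radius = 76
color = 'brown'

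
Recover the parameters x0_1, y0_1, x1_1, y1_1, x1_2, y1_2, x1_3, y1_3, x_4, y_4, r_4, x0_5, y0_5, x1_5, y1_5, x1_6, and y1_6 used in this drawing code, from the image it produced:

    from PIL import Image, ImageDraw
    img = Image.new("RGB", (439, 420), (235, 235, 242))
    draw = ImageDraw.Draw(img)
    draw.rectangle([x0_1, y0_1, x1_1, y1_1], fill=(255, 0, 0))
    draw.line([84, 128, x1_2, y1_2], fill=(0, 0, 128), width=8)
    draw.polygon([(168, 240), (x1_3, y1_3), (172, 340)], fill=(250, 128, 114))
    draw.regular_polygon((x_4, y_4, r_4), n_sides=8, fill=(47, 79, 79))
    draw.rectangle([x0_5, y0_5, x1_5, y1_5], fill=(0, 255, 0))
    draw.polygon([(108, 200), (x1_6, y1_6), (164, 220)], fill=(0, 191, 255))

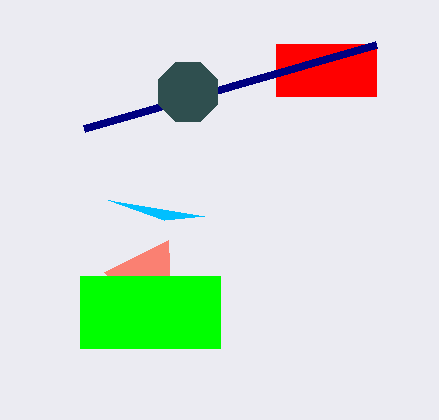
x0_1 = 276
y0_1 = 44
x1_1 = 376
y1_1 = 96
x1_2 = 376
y1_2 = 44
x1_3 = 104
y1_3 = 272
x_4 = 188
y_4 = 92
r_4 = 32
x0_5 = 80
y0_5 = 276
x1_5 = 220
y1_5 = 348
x1_6 = 204
y1_6 = 216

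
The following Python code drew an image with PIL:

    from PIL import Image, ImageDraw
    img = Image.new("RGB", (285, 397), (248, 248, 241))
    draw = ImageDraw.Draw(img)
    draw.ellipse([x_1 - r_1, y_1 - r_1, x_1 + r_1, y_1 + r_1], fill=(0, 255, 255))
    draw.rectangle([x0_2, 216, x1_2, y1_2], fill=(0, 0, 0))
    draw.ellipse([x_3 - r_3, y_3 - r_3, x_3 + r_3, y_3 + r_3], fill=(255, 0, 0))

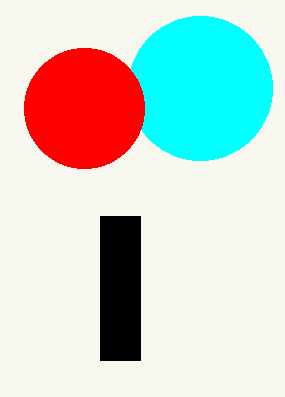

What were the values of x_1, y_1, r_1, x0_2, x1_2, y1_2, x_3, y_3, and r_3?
x_1 = 200; y_1 = 88; r_1 = 72; x0_2 = 100; x1_2 = 140; y1_2 = 360; x_3 = 84; y_3 = 108; r_3 = 60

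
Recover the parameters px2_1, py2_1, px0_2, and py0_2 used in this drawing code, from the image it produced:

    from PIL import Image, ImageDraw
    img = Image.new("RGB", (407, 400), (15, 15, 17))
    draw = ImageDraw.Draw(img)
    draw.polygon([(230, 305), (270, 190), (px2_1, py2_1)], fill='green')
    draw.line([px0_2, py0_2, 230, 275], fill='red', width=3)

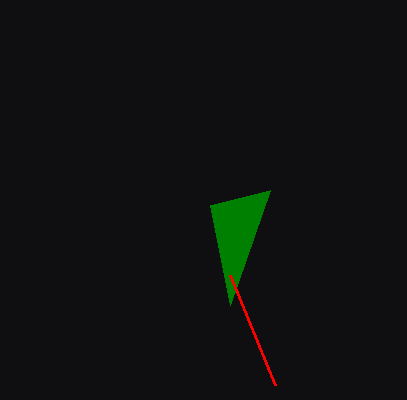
px2_1 = 210
py2_1 = 205
px0_2 = 275
py0_2 = 385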